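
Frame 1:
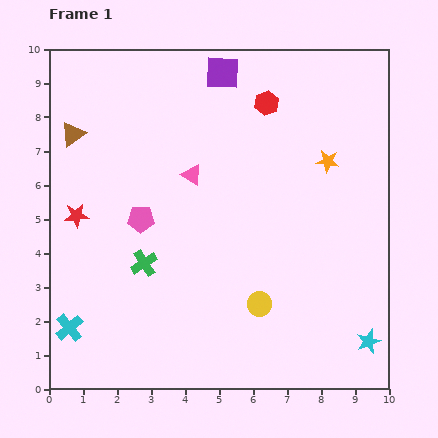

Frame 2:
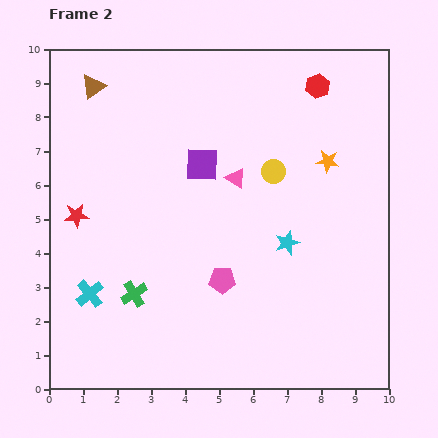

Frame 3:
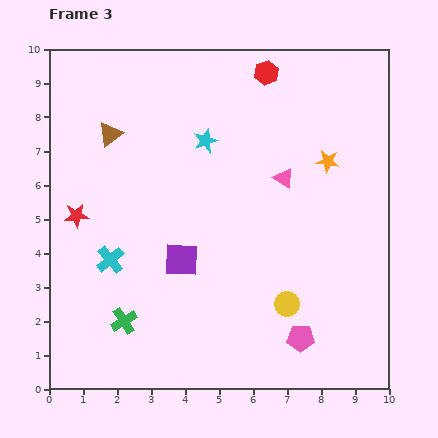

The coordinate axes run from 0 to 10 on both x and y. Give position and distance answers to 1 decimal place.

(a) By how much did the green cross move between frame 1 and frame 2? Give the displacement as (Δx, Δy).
(-0.3, -0.9)

The green cross was at (2.8, 3.7) in frame 1 and (2.5, 2.8) in frame 2.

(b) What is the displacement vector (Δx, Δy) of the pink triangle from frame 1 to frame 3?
(2.7, -0.1)

The pink triangle was at (4.2, 6.3) in frame 1 and (6.9, 6.2) in frame 3.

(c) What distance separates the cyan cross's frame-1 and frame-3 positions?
2.3

The cyan cross moved from (0.6, 1.8) to (1.8, 3.8), a distance of √(1.2² + 2.0²) ≈ 2.3.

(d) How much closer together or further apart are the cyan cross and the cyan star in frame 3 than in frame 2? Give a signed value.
-1.5

Distance in frame 2: 6.0. Distance in frame 3: 4.5.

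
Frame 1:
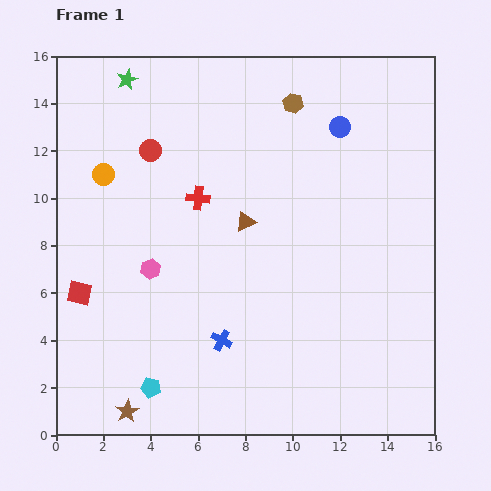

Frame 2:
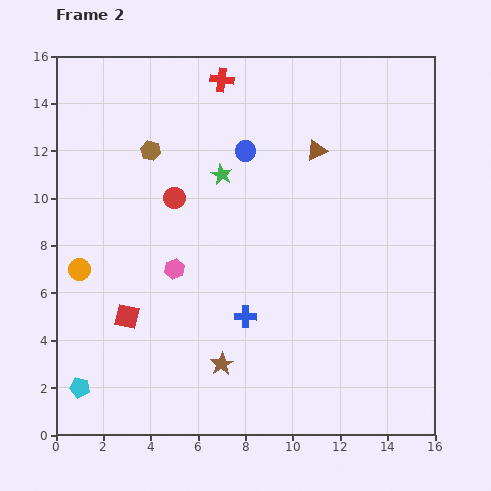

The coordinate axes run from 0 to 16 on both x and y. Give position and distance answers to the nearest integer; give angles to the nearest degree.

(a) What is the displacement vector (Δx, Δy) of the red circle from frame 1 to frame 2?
(1, -2)

The red circle was at (4, 12) in frame 1 and (5, 10) in frame 2.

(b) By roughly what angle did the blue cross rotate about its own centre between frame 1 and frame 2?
27° counter-clockwise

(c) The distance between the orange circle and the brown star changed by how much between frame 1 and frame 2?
-3

Distance in frame 1: 10. Distance in frame 2: 7.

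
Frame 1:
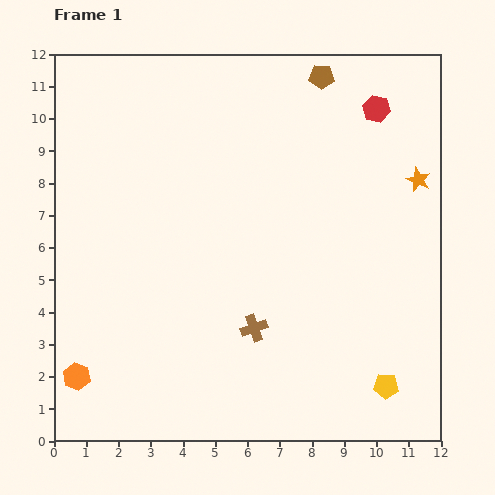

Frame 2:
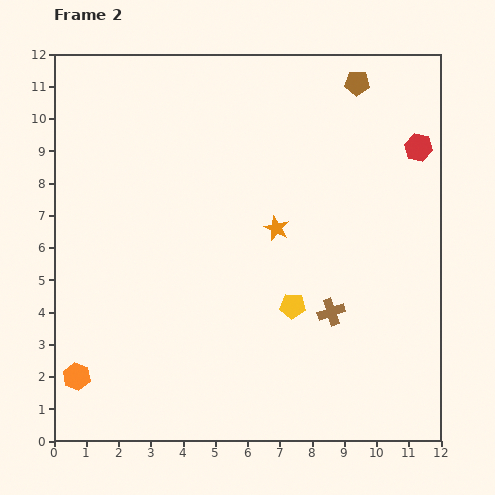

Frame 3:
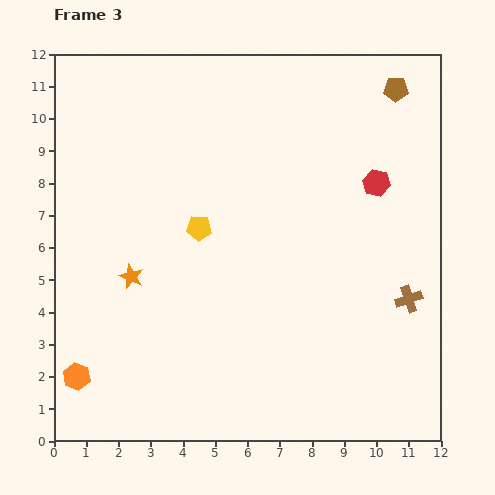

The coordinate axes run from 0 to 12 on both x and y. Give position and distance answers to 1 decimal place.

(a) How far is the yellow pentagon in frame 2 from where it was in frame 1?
3.8

The yellow pentagon moved from (10.3, 1.7) to (7.4, 4.2), a distance of √(2.9² + 2.5²) ≈ 3.8.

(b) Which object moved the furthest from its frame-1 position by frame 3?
the orange star

(moved 9.4; next 7.6)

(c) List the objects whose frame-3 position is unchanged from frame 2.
the orange hexagon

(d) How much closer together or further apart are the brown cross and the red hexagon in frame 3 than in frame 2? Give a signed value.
-2.1

Distance in frame 2: 5.8. Distance in frame 3: 3.7.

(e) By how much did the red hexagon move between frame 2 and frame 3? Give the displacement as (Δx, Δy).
(-1.3, -1.1)

The red hexagon was at (11.3, 9.1) in frame 2 and (10.0, 8.0) in frame 3.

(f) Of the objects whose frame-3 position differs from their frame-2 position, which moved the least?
the brown pentagon

(moved 1.2)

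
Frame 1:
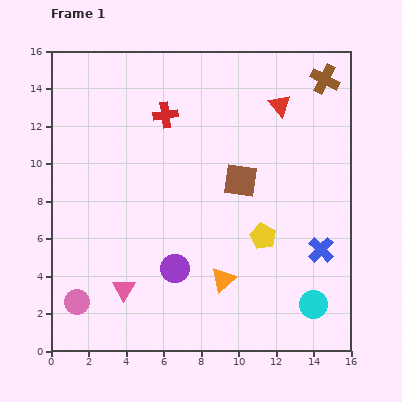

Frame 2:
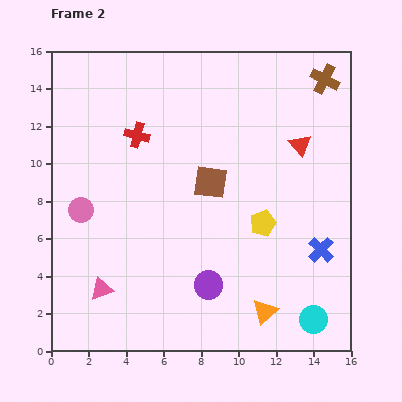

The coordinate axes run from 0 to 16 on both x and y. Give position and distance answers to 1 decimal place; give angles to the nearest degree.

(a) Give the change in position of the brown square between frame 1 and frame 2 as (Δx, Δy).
(-1.6, -0.1)

The brown square was at (10.1, 9.1) in frame 1 and (8.5, 9.0) in frame 2.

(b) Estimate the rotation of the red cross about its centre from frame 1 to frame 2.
22° clockwise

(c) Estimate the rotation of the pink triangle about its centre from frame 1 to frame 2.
41° clockwise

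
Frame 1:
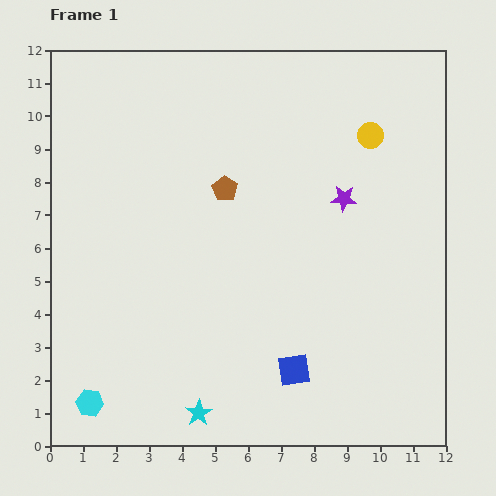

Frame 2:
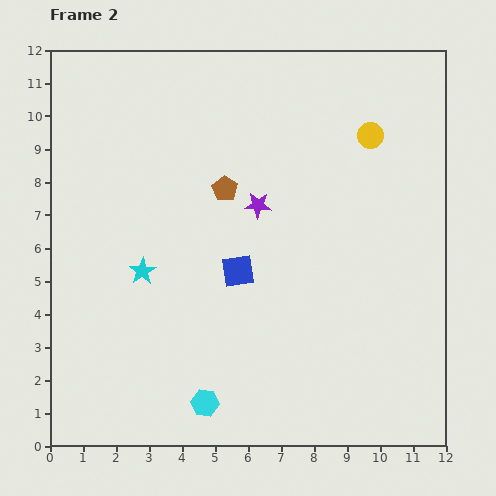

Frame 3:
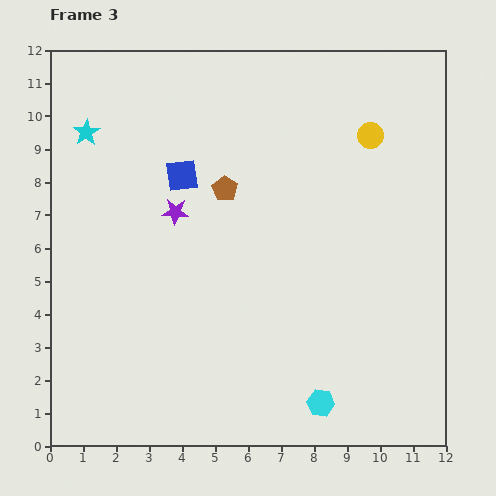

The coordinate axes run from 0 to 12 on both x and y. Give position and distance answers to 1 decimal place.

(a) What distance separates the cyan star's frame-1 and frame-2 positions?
4.6

The cyan star moved from (4.5, 1.0) to (2.8, 5.3), a distance of √(1.7² + 4.3²) ≈ 4.6.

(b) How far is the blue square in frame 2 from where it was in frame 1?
3.4

The blue square moved from (7.4, 2.3) to (5.7, 5.3), a distance of √(1.7² + 3.0²) ≈ 3.4.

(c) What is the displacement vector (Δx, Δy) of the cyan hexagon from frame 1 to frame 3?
(7.0, 0.0)

The cyan hexagon was at (1.2, 1.3) in frame 1 and (8.2, 1.3) in frame 3.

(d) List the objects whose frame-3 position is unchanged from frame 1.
the yellow circle, the brown pentagon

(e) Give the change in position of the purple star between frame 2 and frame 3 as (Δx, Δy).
(-2.5, -0.2)

The purple star was at (6.3, 7.3) in frame 2 and (3.8, 7.1) in frame 3.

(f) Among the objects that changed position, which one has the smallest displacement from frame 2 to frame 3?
the purple star

(moved 2.5)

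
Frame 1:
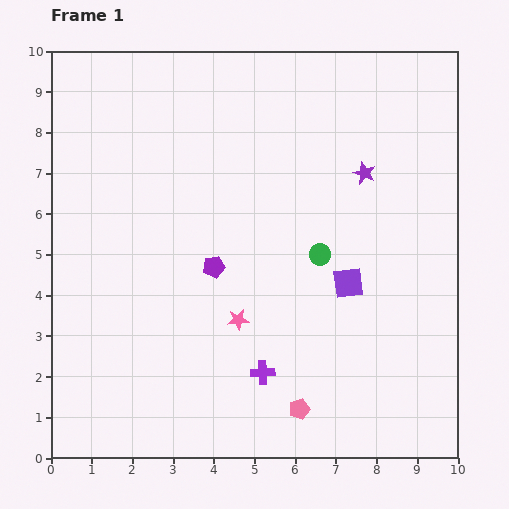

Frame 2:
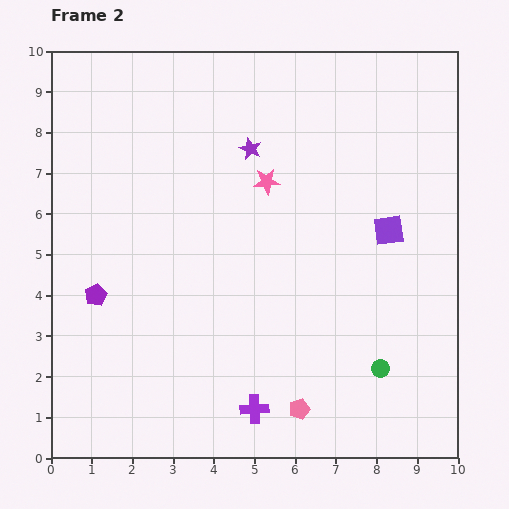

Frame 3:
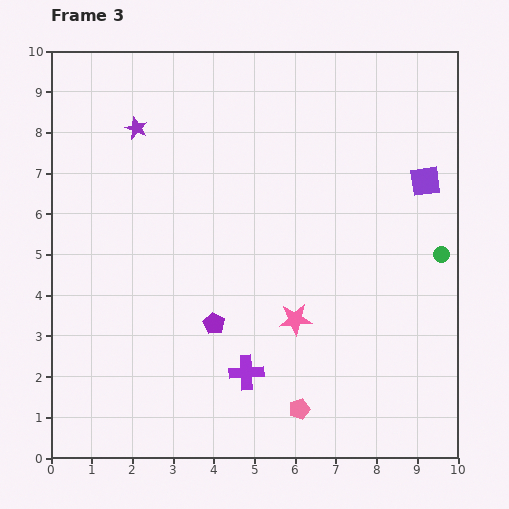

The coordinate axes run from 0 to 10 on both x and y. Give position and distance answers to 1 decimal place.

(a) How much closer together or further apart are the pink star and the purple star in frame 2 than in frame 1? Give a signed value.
-3.9

Distance in frame 1: 4.8. Distance in frame 2: 0.9.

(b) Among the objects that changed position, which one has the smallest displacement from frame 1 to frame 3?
the purple cross

(moved 0.4)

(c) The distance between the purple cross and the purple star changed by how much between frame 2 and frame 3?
+0.2

Distance in frame 2: 6.4. Distance in frame 3: 6.6.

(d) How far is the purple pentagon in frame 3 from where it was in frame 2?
3.0

The purple pentagon moved from (1.1, 4.0) to (4.0, 3.3), a distance of √(2.9² + 0.7²) ≈ 3.0.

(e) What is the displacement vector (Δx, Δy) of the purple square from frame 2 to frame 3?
(0.9, 1.2)

The purple square was at (8.3, 5.6) in frame 2 and (9.2, 6.8) in frame 3.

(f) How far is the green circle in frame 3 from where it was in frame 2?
3.2

The green circle moved from (8.1, 2.2) to (9.6, 5.0), a distance of √(1.5² + 2.8²) ≈ 3.2.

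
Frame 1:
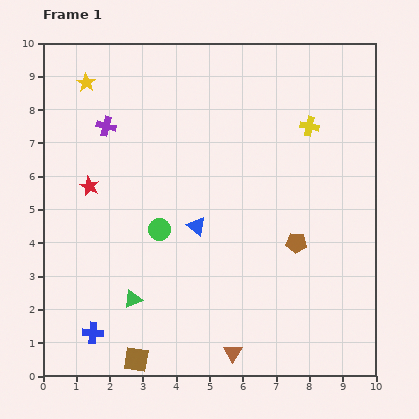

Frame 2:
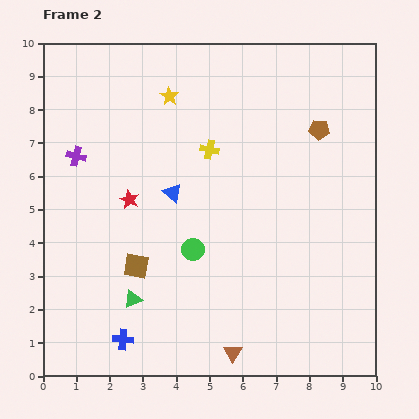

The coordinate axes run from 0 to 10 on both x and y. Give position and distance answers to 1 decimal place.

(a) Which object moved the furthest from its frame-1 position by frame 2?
the brown pentagon

(moved 3.5; next 3.1)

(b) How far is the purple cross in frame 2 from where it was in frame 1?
1.3

The purple cross moved from (1.9, 7.5) to (1.0, 6.6), a distance of √(0.9² + 0.9²) ≈ 1.3.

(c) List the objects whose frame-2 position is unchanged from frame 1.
the brown triangle, the green triangle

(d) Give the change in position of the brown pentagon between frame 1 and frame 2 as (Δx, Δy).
(0.7, 3.4)

The brown pentagon was at (7.6, 4.0) in frame 1 and (8.3, 7.4) in frame 2.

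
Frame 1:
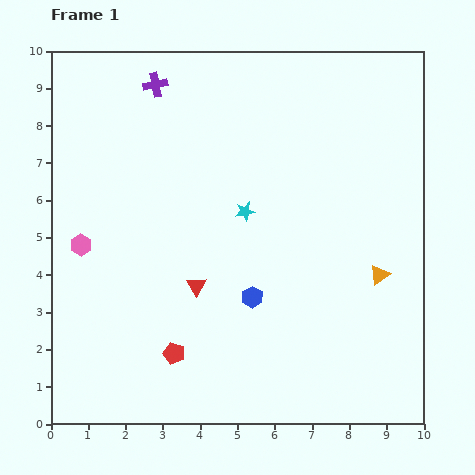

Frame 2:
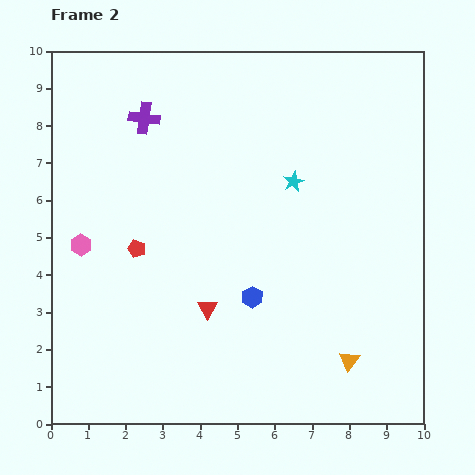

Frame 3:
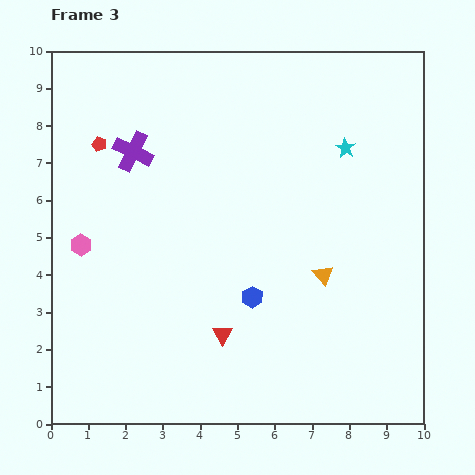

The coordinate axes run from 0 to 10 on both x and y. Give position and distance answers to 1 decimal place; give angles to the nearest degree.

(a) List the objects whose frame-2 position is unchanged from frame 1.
the pink hexagon, the blue hexagon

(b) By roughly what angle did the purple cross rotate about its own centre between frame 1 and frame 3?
37° clockwise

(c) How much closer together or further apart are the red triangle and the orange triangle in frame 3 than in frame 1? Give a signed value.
-1.8

Distance in frame 1: 4.9. Distance in frame 3: 3.1.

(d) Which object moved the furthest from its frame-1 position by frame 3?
the red pentagon

(moved 5.9; next 3.2)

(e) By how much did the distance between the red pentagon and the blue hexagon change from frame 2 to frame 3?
+2.4

Distance in frame 2: 3.4. Distance in frame 3: 5.8.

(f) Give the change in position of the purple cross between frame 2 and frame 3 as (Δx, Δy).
(-0.3, -0.9)

The purple cross was at (2.5, 8.2) in frame 2 and (2.2, 7.3) in frame 3.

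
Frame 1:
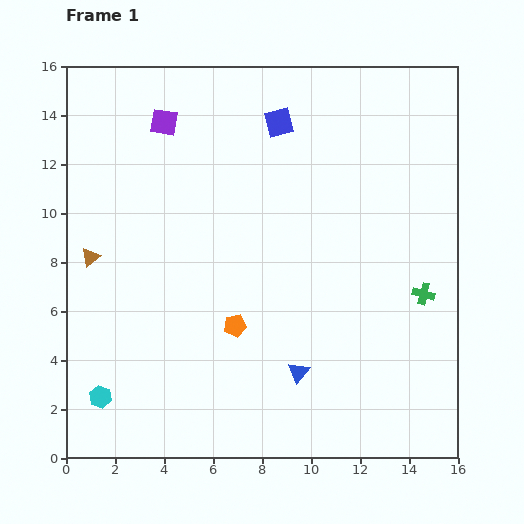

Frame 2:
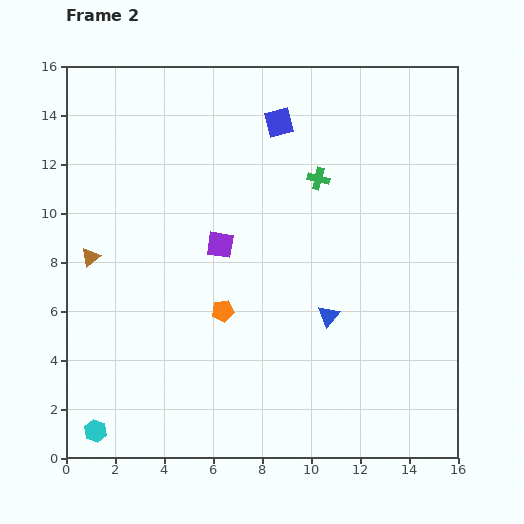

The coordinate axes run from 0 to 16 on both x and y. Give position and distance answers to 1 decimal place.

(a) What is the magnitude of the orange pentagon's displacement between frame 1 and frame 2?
0.8

The orange pentagon moved from (6.9, 5.4) to (6.4, 6.0), a distance of √(0.5² + 0.6²) ≈ 0.8.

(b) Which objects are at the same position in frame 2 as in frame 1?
the brown triangle, the blue square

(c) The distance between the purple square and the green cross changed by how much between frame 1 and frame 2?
-7.9

Distance in frame 1: 12.7. Distance in frame 2: 4.8.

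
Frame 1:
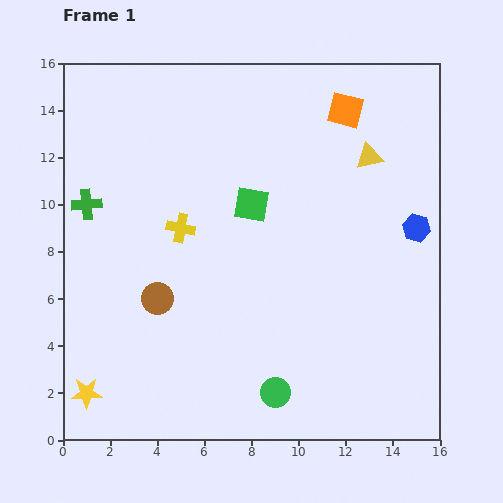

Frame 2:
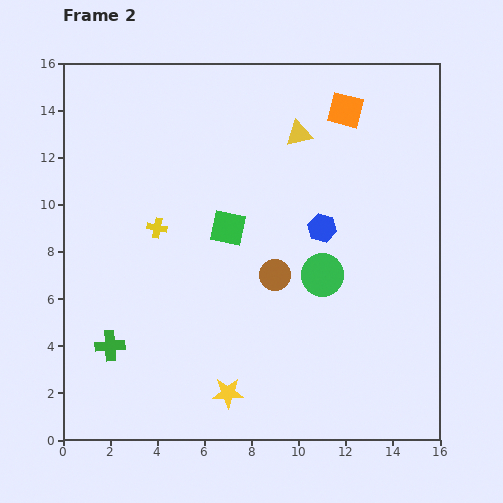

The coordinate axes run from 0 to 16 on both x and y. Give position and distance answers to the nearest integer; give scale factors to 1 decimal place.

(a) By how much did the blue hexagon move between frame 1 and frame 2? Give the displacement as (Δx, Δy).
(-4, 0)

The blue hexagon was at (15, 9) in frame 1 and (11, 9) in frame 2.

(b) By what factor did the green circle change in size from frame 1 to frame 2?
1.4×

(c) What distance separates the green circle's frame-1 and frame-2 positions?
5

The green circle moved from (9, 2) to (11, 7), a distance of √(2² + 5²) ≈ 5.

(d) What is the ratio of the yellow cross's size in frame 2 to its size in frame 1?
0.7×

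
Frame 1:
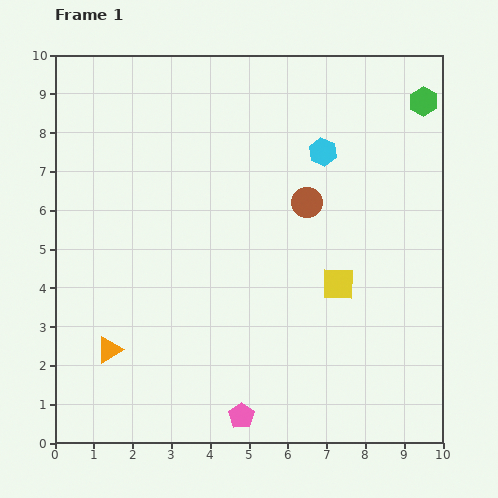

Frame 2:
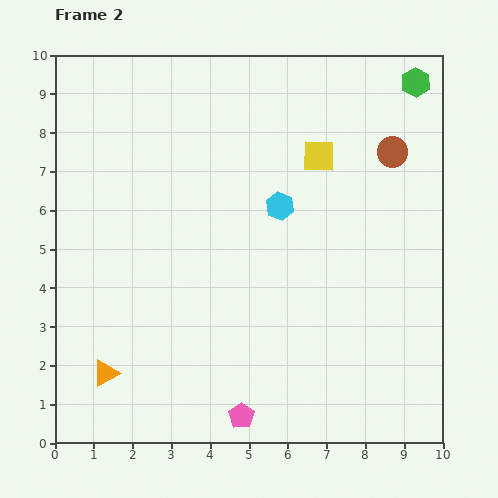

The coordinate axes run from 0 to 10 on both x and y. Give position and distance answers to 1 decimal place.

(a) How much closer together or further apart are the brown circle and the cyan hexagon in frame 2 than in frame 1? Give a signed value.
+1.8

Distance in frame 1: 1.4. Distance in frame 2: 3.2.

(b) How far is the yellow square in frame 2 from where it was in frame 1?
3.3

The yellow square moved from (7.3, 4.1) to (6.8, 7.4), a distance of √(0.5² + 3.3²) ≈ 3.3.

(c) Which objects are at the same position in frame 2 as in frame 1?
the pink pentagon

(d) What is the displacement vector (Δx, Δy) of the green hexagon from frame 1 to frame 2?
(-0.2, 0.5)

The green hexagon was at (9.5, 8.8) in frame 1 and (9.3, 9.3) in frame 2.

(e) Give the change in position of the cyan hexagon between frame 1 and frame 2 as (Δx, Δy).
(-1.1, -1.4)

The cyan hexagon was at (6.9, 7.5) in frame 1 and (5.8, 6.1) in frame 2.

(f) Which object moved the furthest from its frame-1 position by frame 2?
the yellow square

(moved 3.3; next 2.6)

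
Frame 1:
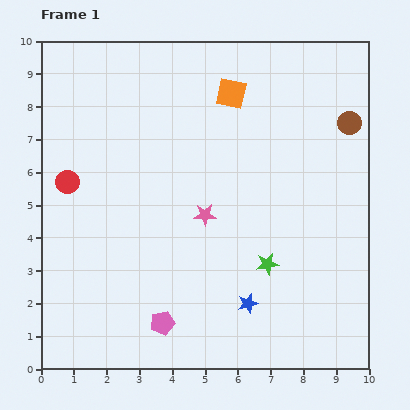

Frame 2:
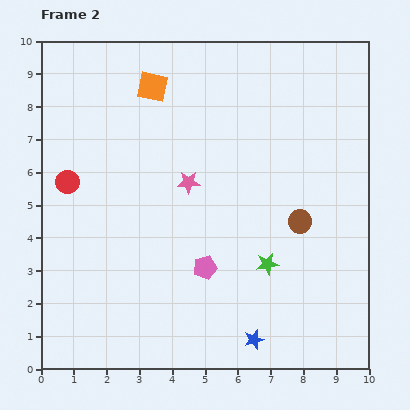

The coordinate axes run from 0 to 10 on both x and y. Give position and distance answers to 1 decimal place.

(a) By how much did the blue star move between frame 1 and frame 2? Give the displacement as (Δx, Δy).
(0.2, -1.1)

The blue star was at (6.3, 2.0) in frame 1 and (6.5, 0.9) in frame 2.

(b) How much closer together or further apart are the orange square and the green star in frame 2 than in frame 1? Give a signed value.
+1.1

Distance in frame 1: 5.3. Distance in frame 2: 6.4.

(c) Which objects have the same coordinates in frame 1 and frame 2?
the red circle, the green star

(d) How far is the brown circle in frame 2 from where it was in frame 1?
3.4

The brown circle moved from (9.4, 7.5) to (7.9, 4.5), a distance of √(1.5² + 3.0²) ≈ 3.4.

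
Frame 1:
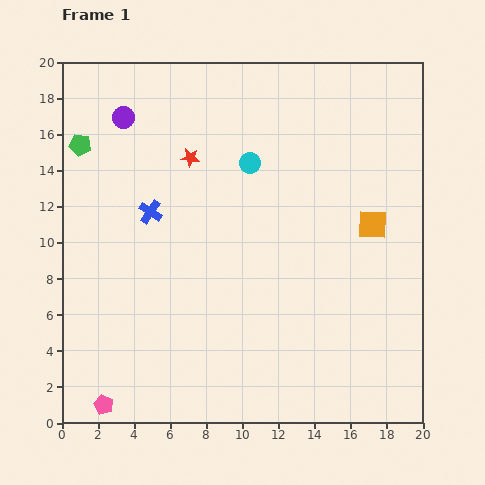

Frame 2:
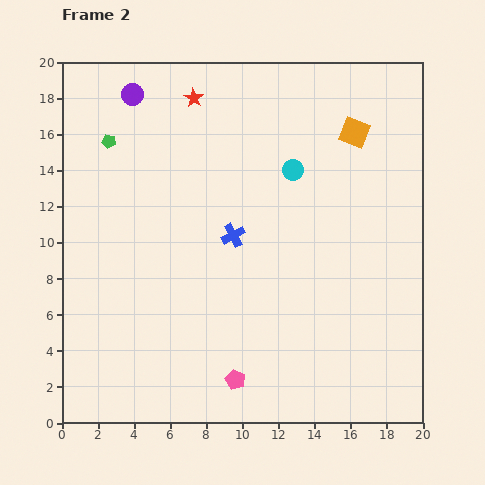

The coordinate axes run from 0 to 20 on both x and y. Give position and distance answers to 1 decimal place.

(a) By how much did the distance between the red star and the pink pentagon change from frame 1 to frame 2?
+1.3

Distance in frame 1: 14.5. Distance in frame 2: 15.8.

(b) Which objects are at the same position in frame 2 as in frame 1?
none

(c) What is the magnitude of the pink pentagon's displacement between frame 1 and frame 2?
7.4

The pink pentagon moved from (2.3, 1.0) to (9.6, 2.4), a distance of √(7.3² + 1.4²) ≈ 7.4.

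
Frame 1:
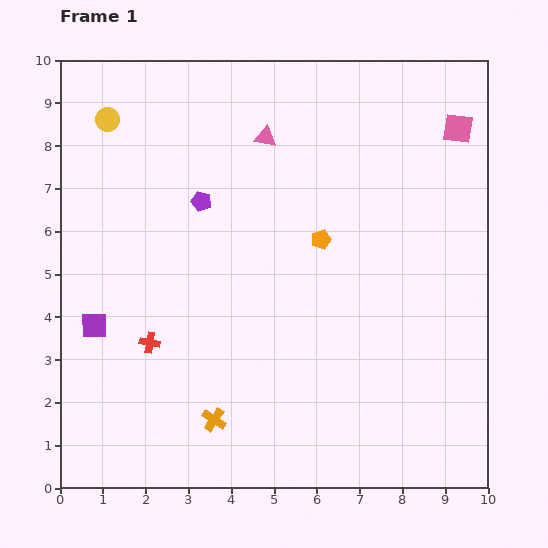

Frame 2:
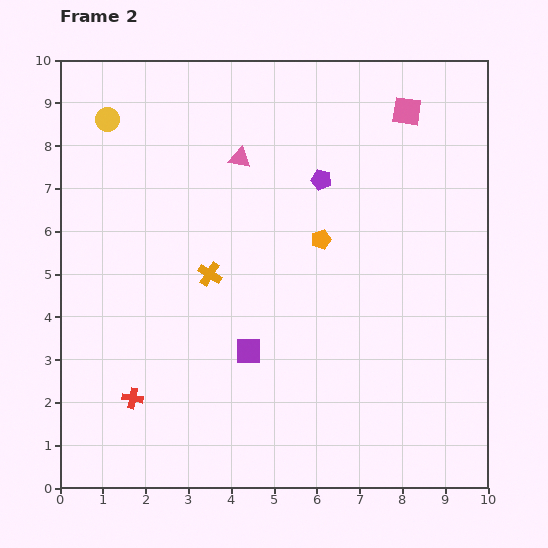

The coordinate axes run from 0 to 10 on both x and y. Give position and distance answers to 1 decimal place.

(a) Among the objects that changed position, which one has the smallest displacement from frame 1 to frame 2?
the pink triangle

(moved 0.8)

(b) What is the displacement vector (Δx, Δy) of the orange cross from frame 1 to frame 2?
(-0.1, 3.4)

The orange cross was at (3.6, 1.6) in frame 1 and (3.5, 5.0) in frame 2.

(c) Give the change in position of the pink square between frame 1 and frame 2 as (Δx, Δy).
(-1.2, 0.4)

The pink square was at (9.3, 8.4) in frame 1 and (8.1, 8.8) in frame 2.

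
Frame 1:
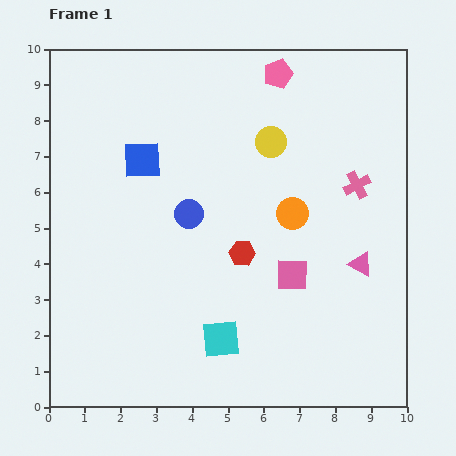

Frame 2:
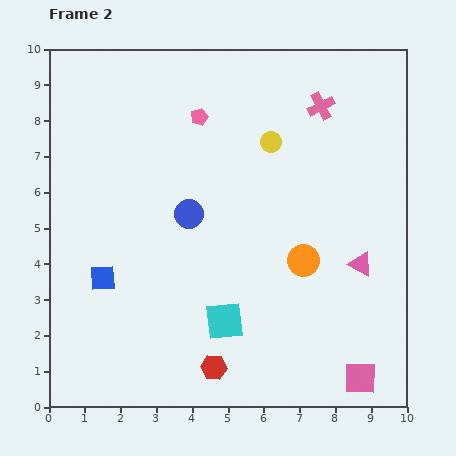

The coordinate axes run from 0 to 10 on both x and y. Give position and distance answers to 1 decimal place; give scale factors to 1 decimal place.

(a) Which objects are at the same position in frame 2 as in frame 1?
the yellow circle, the blue circle, the pink triangle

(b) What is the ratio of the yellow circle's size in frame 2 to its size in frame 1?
0.7×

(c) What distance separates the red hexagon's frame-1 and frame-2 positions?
3.3

The red hexagon moved from (5.4, 4.3) to (4.6, 1.1), a distance of √(0.8² + 3.2²) ≈ 3.3.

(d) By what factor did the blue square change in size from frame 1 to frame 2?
0.7×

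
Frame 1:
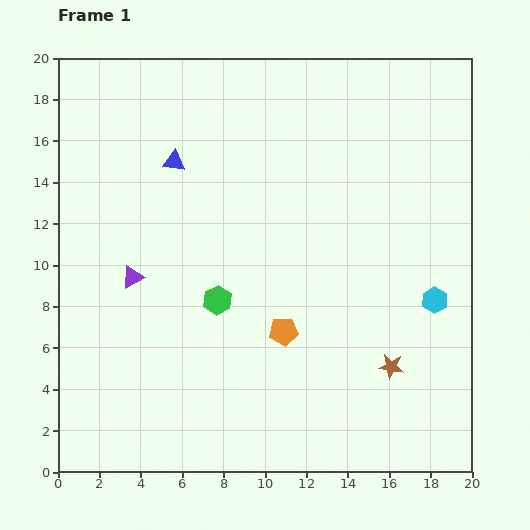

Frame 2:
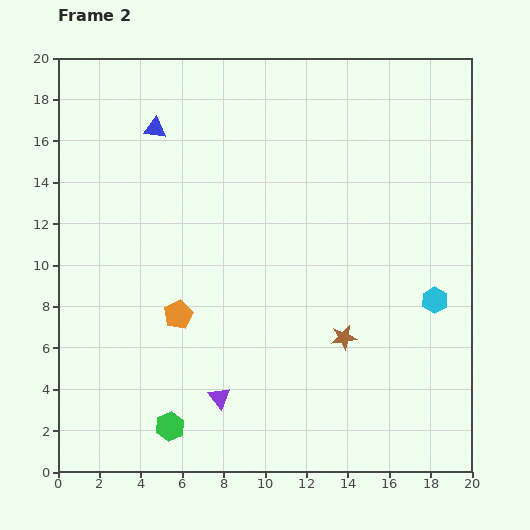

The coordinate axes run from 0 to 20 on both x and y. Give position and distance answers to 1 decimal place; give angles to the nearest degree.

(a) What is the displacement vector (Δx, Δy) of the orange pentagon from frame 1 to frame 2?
(-5.1, 0.8)

The orange pentagon was at (10.9, 6.8) in frame 1 and (5.8, 7.6) in frame 2.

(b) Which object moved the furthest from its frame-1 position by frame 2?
the purple triangle

(moved 7.2; next 6.5)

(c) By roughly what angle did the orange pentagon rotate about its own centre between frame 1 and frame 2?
22° counter-clockwise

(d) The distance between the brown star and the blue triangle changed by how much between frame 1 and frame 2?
-0.8

Distance in frame 1: 14.4. Distance in frame 2: 13.6.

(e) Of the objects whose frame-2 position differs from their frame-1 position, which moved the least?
the blue triangle

(moved 1.8)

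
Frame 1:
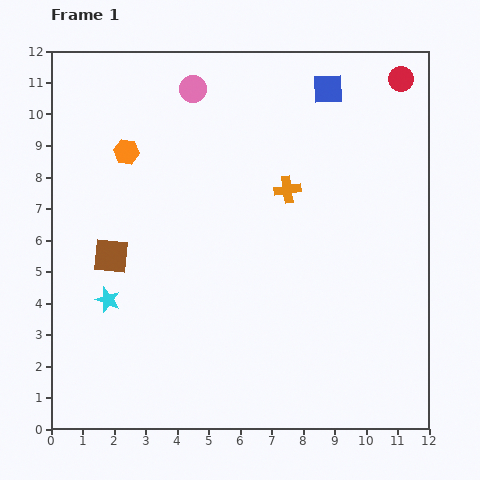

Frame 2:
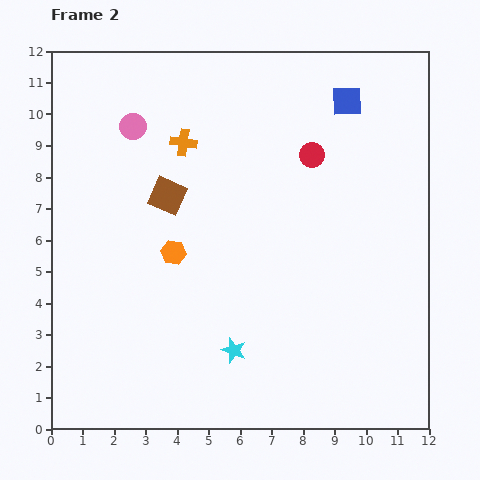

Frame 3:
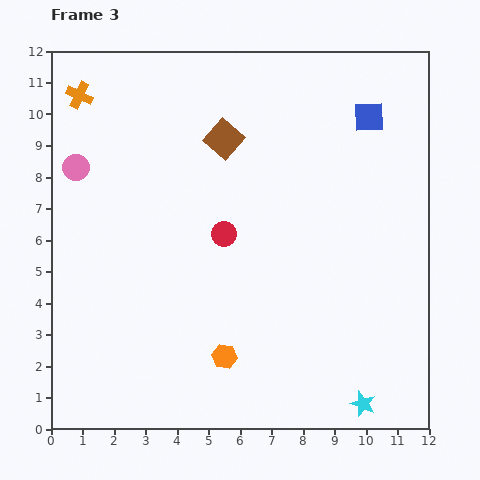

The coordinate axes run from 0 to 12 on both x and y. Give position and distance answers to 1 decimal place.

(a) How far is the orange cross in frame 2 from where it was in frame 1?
3.6

The orange cross moved from (7.5, 7.6) to (4.2, 9.1), a distance of √(3.3² + 1.5²) ≈ 3.6.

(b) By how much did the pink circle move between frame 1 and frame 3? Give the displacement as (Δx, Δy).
(-3.7, -2.5)

The pink circle was at (4.5, 10.8) in frame 1 and (0.8, 8.3) in frame 3.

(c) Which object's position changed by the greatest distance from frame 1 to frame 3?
the cyan star

(moved 8.7; next 7.4)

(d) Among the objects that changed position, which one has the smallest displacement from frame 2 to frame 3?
the blue square

(moved 0.9)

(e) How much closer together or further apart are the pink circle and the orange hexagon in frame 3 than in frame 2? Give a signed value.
+3.4

Distance in frame 2: 4.2. Distance in frame 3: 7.6.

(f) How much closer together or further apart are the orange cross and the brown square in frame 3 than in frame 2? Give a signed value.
+3.0

Distance in frame 2: 1.8. Distance in frame 3: 4.8.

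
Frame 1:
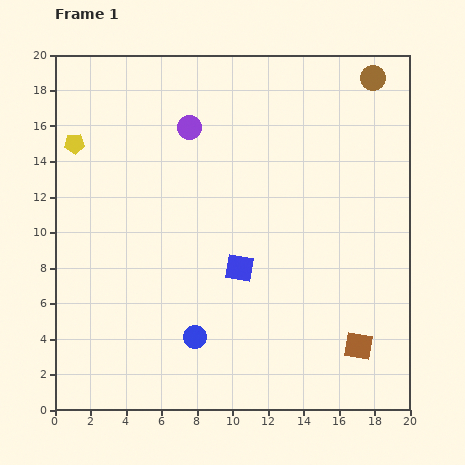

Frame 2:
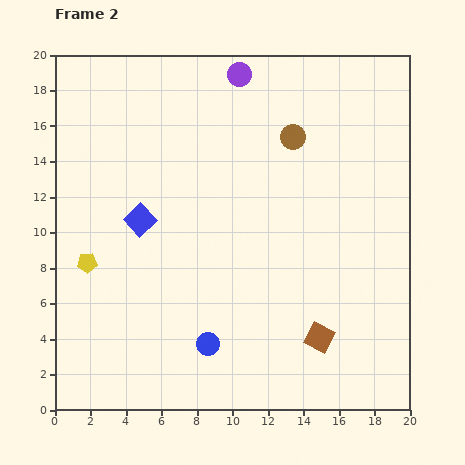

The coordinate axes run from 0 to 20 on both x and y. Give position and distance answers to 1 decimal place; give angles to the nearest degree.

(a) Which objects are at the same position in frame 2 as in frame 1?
none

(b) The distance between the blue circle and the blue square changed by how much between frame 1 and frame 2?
+3.4

Distance in frame 1: 4.6. Distance in frame 2: 8.0.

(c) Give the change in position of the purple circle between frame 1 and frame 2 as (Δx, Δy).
(2.8, 3.0)

The purple circle was at (7.6, 15.9) in frame 1 and (10.4, 18.9) in frame 2.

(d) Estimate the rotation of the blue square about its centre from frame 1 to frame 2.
36° clockwise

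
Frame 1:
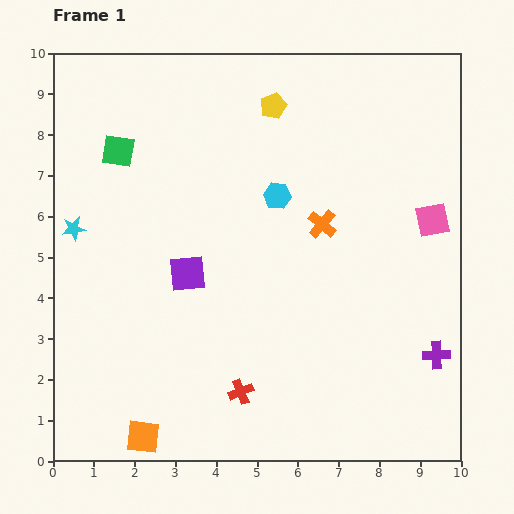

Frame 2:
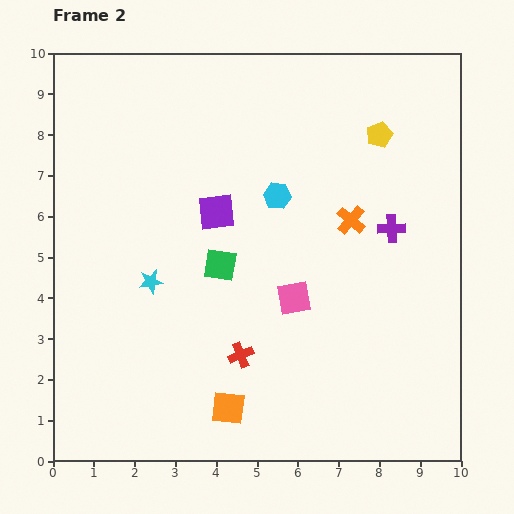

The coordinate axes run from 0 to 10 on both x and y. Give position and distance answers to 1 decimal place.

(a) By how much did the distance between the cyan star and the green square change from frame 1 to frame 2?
-0.5

Distance in frame 1: 2.2. Distance in frame 2: 1.7.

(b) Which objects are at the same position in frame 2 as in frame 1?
the cyan hexagon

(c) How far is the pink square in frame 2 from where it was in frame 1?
3.9

The pink square moved from (9.3, 5.9) to (5.9, 4.0), a distance of √(3.4² + 1.9²) ≈ 3.9.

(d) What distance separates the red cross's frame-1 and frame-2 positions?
0.9

The red cross moved from (4.6, 1.7) to (4.6, 2.6), a distance of √(0.0² + 0.9²) ≈ 0.9.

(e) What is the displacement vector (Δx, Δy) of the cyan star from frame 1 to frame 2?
(1.9, -1.3)

The cyan star was at (0.5, 5.7) in frame 1 and (2.4, 4.4) in frame 2.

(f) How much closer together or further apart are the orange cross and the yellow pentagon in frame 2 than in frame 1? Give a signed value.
-0.9

Distance in frame 1: 3.1. Distance in frame 2: 2.2.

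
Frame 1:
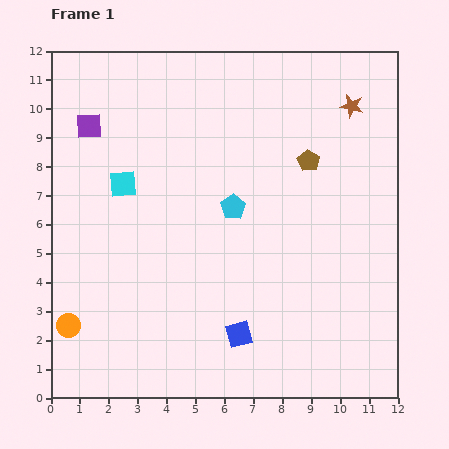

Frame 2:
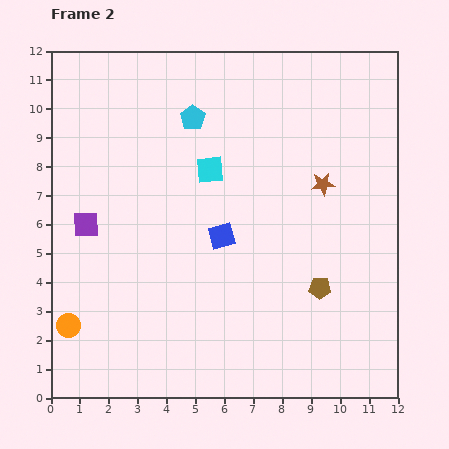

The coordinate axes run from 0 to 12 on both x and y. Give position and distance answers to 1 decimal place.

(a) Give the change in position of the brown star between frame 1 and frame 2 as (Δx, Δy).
(-1.0, -2.7)

The brown star was at (10.4, 10.1) in frame 1 and (9.4, 7.4) in frame 2.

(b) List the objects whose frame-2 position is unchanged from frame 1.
the orange circle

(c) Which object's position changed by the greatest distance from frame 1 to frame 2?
the brown pentagon

(moved 4.4; next 3.5)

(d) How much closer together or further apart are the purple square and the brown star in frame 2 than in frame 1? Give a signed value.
-0.8

Distance in frame 1: 9.1. Distance in frame 2: 8.3.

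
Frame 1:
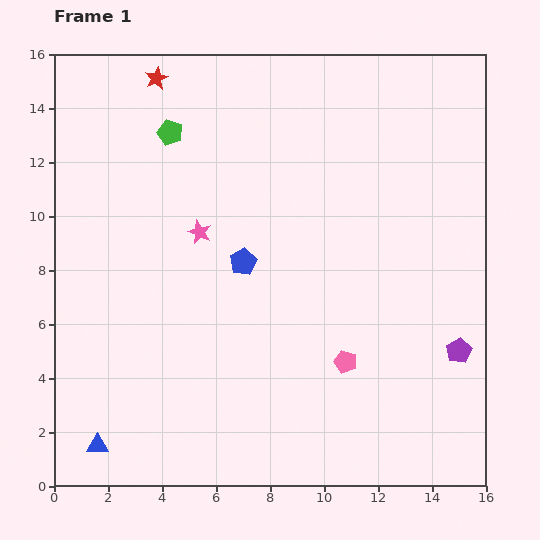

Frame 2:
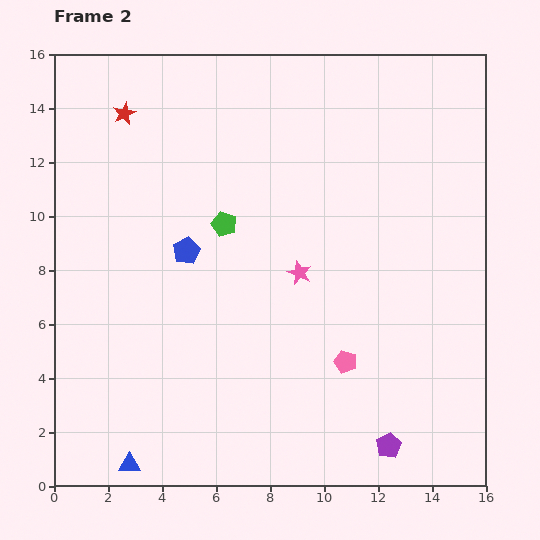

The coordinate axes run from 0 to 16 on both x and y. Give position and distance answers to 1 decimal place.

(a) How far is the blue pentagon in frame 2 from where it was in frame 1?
2.1

The blue pentagon moved from (7.0, 8.3) to (4.9, 8.7), a distance of √(2.1² + 0.4²) ≈ 2.1.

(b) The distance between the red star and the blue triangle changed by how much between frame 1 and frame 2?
-0.8

Distance in frame 1: 13.8. Distance in frame 2: 13.0.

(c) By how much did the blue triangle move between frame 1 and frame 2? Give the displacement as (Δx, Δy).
(1.2, -0.7)

The blue triangle was at (1.6, 1.5) in frame 1 and (2.8, 0.8) in frame 2.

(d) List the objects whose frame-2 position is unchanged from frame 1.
the pink pentagon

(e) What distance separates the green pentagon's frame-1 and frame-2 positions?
3.9

The green pentagon moved from (4.3, 13.1) to (6.3, 9.7), a distance of √(2.0² + 3.4²) ≈ 3.9.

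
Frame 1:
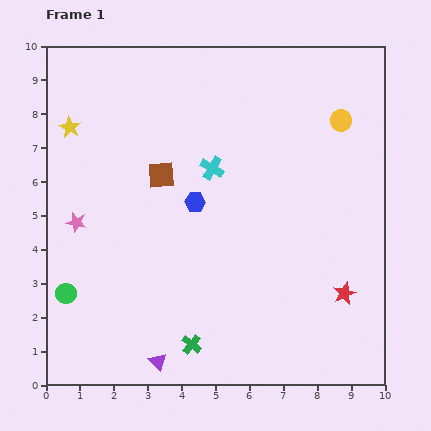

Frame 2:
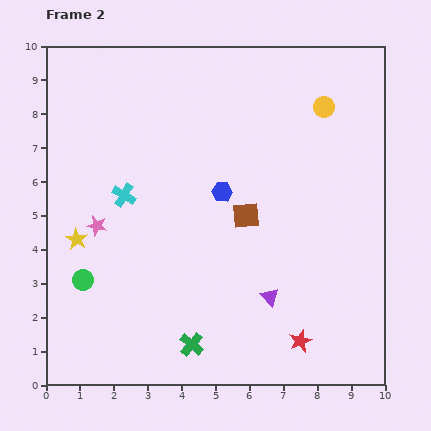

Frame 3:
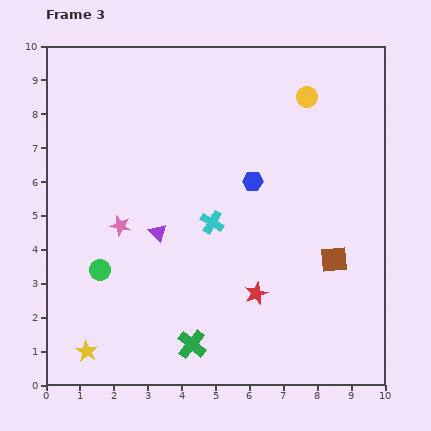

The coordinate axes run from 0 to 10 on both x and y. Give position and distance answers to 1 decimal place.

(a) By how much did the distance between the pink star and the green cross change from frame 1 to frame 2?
-0.5

Distance in frame 1: 5.0. Distance in frame 2: 4.5.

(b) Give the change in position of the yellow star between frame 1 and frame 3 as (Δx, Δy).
(0.5, -6.6)

The yellow star was at (0.7, 7.6) in frame 1 and (1.2, 1.0) in frame 3.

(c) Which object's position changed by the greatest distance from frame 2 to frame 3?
the purple triangle

(moved 3.8; next 3.3)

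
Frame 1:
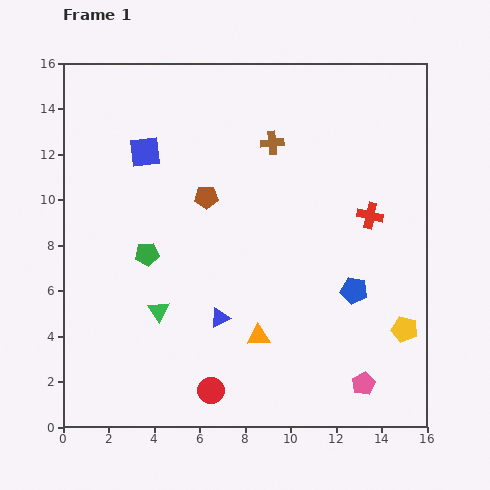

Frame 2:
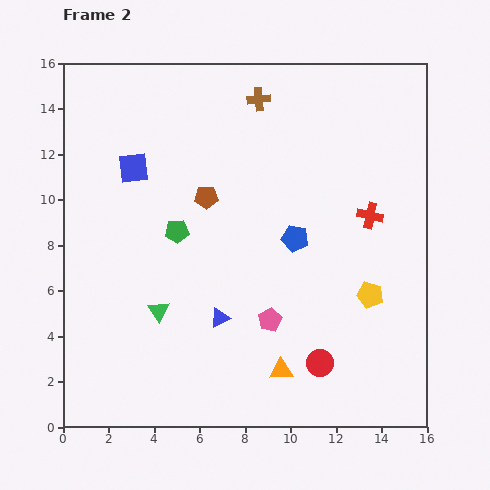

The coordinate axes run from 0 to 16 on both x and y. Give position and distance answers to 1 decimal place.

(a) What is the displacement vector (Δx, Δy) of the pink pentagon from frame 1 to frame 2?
(-4.1, 2.8)

The pink pentagon was at (13.2, 1.9) in frame 1 and (9.1, 4.7) in frame 2.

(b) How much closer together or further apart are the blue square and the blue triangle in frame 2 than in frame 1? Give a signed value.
-0.4

Distance in frame 1: 8.0. Distance in frame 2: 7.6.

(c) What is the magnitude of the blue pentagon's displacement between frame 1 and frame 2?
3.5

The blue pentagon moved from (12.8, 6.0) to (10.2, 8.3), a distance of √(2.6² + 2.3²) ≈ 3.5.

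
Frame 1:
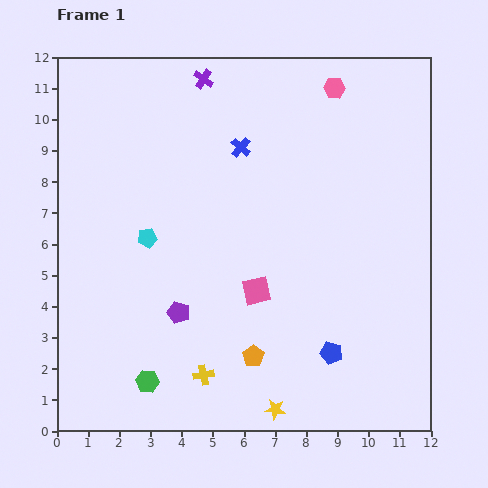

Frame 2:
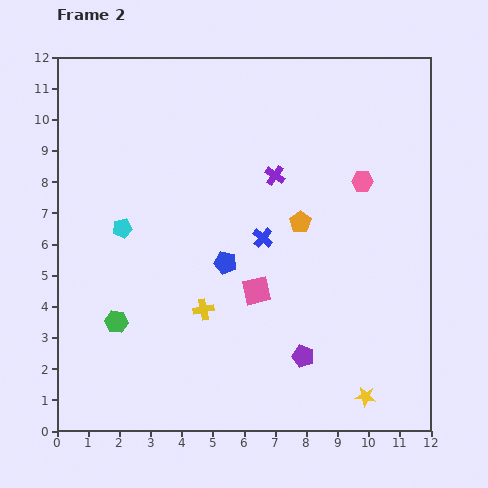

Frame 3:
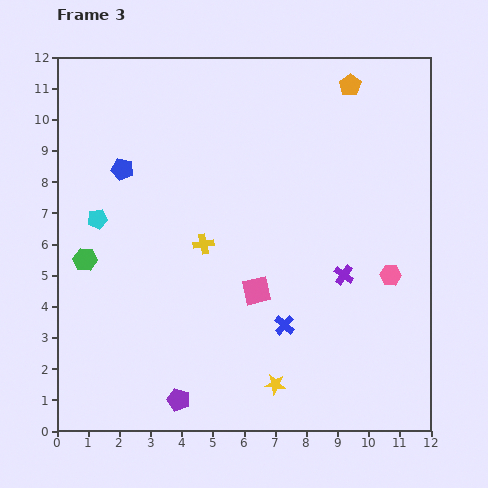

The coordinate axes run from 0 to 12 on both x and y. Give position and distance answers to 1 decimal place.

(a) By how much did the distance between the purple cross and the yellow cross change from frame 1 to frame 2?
-4.6

Distance in frame 1: 9.5. Distance in frame 2: 4.9.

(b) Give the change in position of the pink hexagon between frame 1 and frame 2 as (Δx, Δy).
(0.9, -3.0)

The pink hexagon was at (8.9, 11.0) in frame 1 and (9.8, 8.0) in frame 2.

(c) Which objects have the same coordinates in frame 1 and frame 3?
the pink square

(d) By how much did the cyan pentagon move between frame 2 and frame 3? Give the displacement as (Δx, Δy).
(-0.8, 0.3)

The cyan pentagon was at (2.1, 6.5) in frame 2 and (1.3, 6.8) in frame 3.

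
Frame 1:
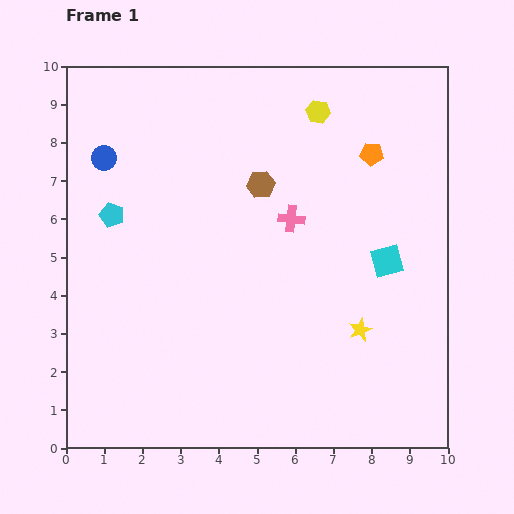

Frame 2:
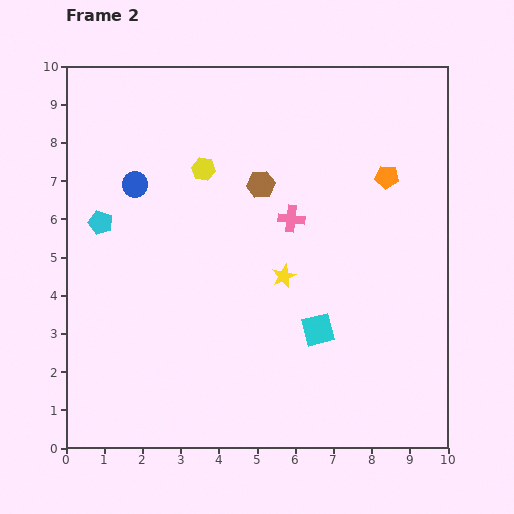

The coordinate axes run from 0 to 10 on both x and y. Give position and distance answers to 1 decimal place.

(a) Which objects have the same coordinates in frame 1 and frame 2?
the brown hexagon, the pink cross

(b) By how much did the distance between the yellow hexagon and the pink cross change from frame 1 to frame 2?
-0.3

Distance in frame 1: 2.9. Distance in frame 2: 2.6.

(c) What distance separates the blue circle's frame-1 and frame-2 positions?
1.1

The blue circle moved from (1.0, 7.6) to (1.8, 6.9), a distance of √(0.8² + 0.7²) ≈ 1.1.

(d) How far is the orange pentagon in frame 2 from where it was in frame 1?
0.7

The orange pentagon moved from (8.0, 7.7) to (8.4, 7.1), a distance of √(0.4² + 0.6²) ≈ 0.7.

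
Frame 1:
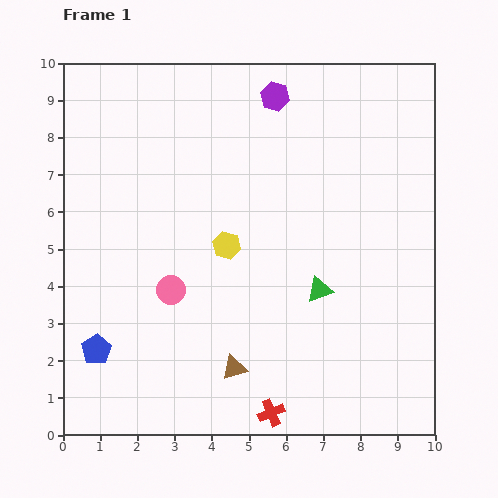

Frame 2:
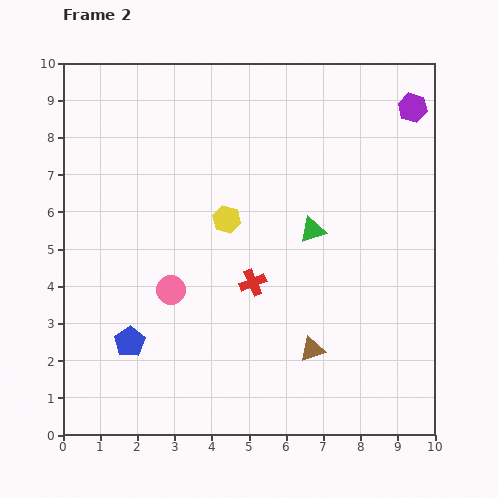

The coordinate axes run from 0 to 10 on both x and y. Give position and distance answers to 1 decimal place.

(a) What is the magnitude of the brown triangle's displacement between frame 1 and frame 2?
2.2

The brown triangle moved from (4.6, 1.8) to (6.7, 2.3), a distance of √(2.1² + 0.5²) ≈ 2.2.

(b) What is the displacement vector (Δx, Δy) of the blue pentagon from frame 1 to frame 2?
(0.9, 0.2)

The blue pentagon was at (0.9, 2.3) in frame 1 and (1.8, 2.5) in frame 2.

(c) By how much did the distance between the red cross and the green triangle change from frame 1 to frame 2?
-1.4

Distance in frame 1: 3.5. Distance in frame 2: 2.1.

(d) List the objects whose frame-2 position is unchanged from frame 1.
the pink circle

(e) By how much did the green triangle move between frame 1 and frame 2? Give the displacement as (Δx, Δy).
(-0.2, 1.6)

The green triangle was at (6.9, 3.9) in frame 1 and (6.7, 5.5) in frame 2.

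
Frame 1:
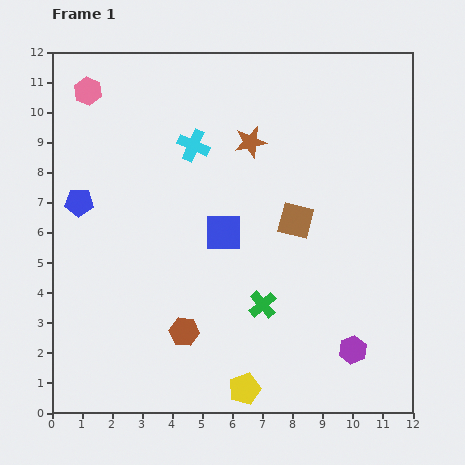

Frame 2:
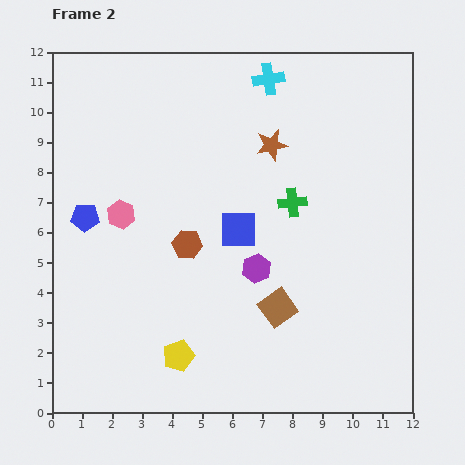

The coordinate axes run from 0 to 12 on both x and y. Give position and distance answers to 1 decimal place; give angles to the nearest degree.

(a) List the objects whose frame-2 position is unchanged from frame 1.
none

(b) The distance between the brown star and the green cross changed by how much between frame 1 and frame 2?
-3.4

Distance in frame 1: 5.4. Distance in frame 2: 2.0.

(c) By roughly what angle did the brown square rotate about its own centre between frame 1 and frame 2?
40° clockwise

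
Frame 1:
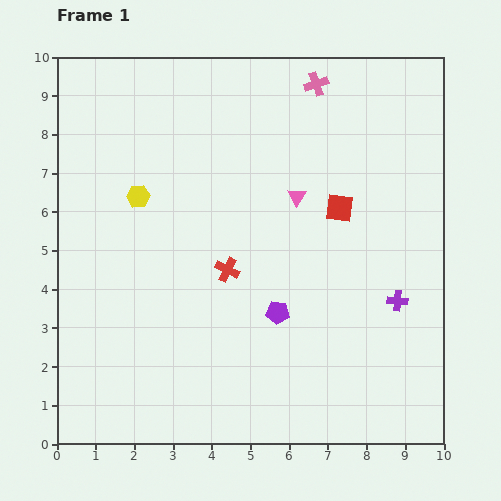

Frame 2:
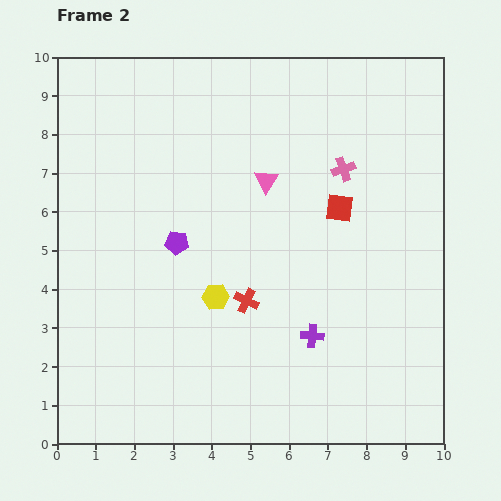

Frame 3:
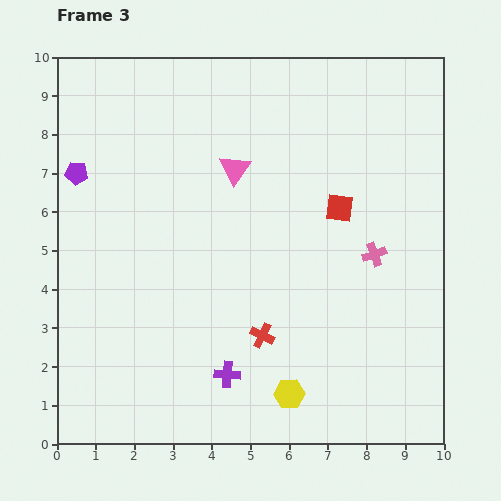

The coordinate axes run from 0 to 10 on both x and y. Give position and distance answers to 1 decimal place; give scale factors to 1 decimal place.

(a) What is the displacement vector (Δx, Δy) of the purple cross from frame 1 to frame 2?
(-2.2, -0.9)

The purple cross was at (8.8, 3.7) in frame 1 and (6.6, 2.8) in frame 2.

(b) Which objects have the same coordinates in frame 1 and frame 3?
the red square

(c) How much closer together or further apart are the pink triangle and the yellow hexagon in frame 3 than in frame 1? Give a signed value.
+1.9

Distance in frame 1: 4.1. Distance in frame 3: 6.0.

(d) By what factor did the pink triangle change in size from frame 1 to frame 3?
1.7×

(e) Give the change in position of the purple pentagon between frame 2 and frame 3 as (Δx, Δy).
(-2.6, 1.8)

The purple pentagon was at (3.1, 5.2) in frame 2 and (0.5, 7.0) in frame 3.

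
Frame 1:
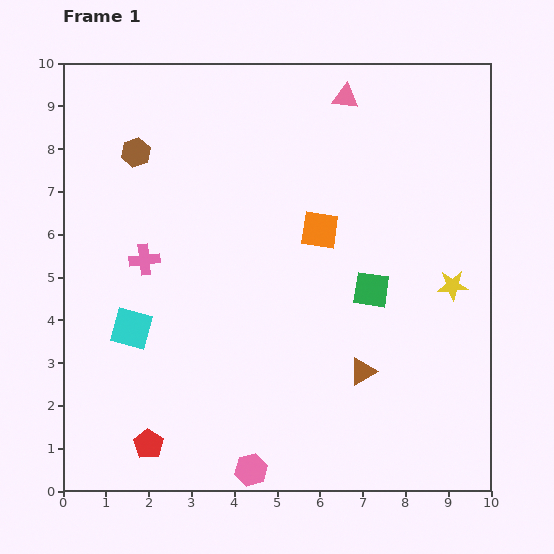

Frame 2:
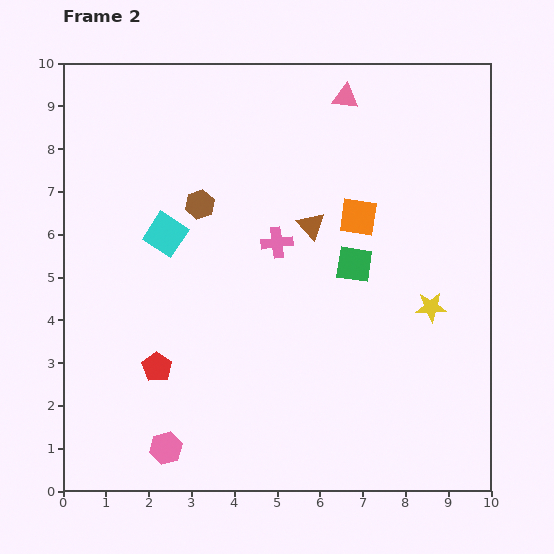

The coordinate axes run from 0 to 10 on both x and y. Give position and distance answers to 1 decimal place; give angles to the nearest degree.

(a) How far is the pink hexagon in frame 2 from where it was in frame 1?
2.1

The pink hexagon moved from (4.4, 0.5) to (2.4, 1.0), a distance of √(2.0² + 0.5²) ≈ 2.1.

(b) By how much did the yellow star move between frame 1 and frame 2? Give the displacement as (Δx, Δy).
(-0.5, -0.5)

The yellow star was at (9.1, 4.8) in frame 1 and (8.6, 4.3) in frame 2.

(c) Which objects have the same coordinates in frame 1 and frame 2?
the pink triangle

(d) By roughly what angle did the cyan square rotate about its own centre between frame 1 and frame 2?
18° clockwise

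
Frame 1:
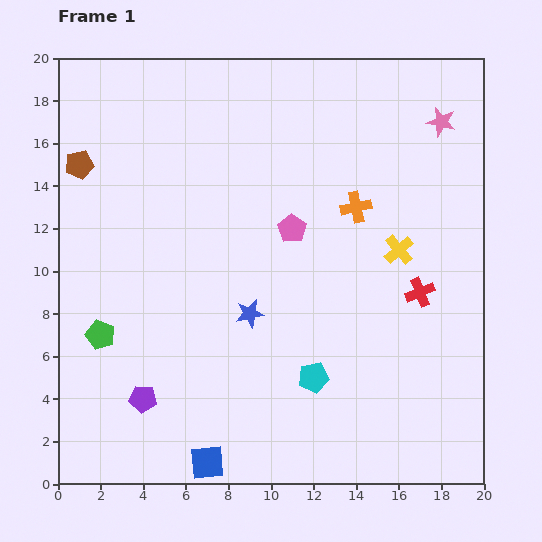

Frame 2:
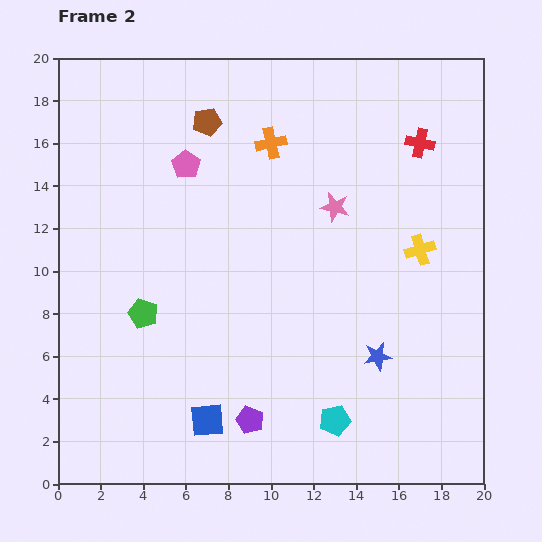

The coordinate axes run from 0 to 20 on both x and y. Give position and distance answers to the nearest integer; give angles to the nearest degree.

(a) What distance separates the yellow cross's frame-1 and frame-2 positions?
1

The yellow cross moved from (16, 11) to (17, 11), a distance of √(1² + 0²) ≈ 1.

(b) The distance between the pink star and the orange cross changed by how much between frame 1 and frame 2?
-2

Distance in frame 1: 6. Distance in frame 2: 4.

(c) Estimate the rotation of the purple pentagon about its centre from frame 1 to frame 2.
16° clockwise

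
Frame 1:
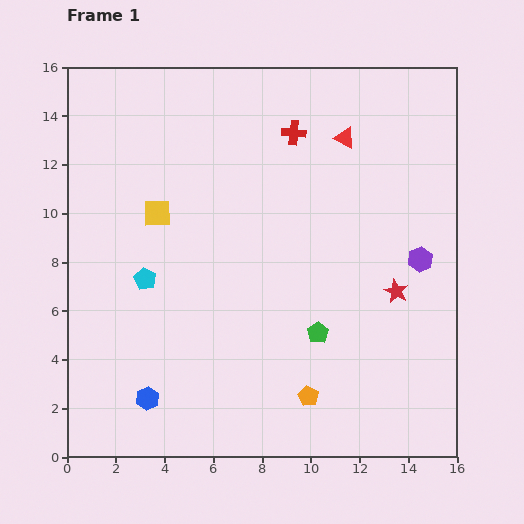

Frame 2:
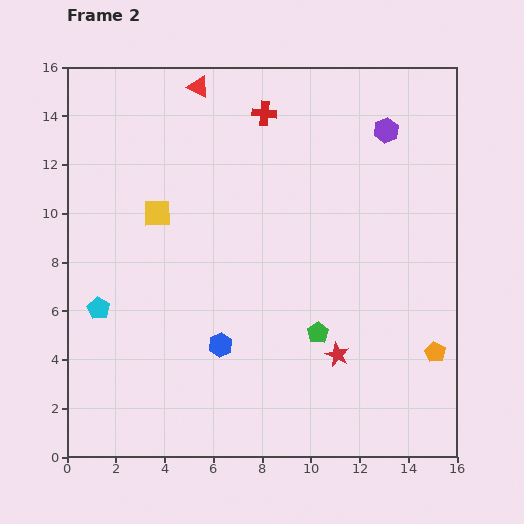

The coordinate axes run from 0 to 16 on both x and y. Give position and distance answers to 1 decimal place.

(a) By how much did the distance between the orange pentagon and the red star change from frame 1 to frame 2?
-1.6

Distance in frame 1: 5.6. Distance in frame 2: 4.0.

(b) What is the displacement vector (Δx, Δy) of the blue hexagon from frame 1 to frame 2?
(3.0, 2.2)

The blue hexagon was at (3.3, 2.4) in frame 1 and (6.3, 4.6) in frame 2.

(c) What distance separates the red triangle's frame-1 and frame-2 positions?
6.4

The red triangle moved from (11.4, 13.1) to (5.4, 15.2), a distance of √(6.0² + 2.1²) ≈ 6.4.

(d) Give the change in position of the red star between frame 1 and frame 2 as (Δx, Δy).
(-2.4, -2.6)

The red star was at (13.5, 6.8) in frame 1 and (11.1, 4.2) in frame 2.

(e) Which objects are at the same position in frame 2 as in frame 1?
the yellow square, the green pentagon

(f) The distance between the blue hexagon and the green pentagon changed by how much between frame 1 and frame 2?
-3.5

Distance in frame 1: 7.5. Distance in frame 2: 4.0.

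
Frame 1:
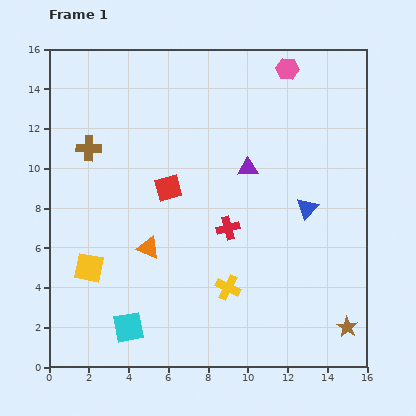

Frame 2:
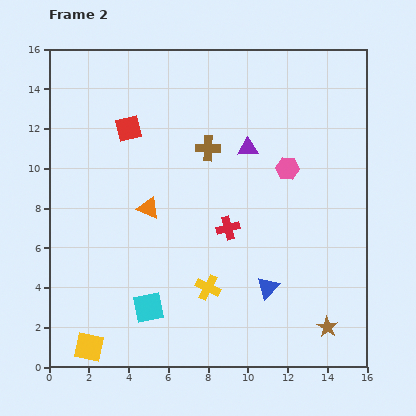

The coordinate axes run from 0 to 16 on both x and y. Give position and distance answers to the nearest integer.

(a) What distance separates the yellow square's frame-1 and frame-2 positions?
4

The yellow square moved from (2, 5) to (2, 1), a distance of √(0² + 4²) ≈ 4.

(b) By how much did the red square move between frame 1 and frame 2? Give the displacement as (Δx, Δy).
(-2, 3)

The red square was at (6, 9) in frame 1 and (4, 12) in frame 2.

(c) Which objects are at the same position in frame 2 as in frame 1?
the red cross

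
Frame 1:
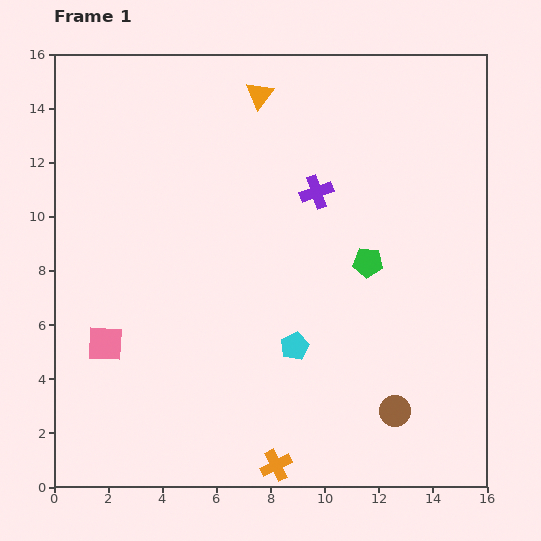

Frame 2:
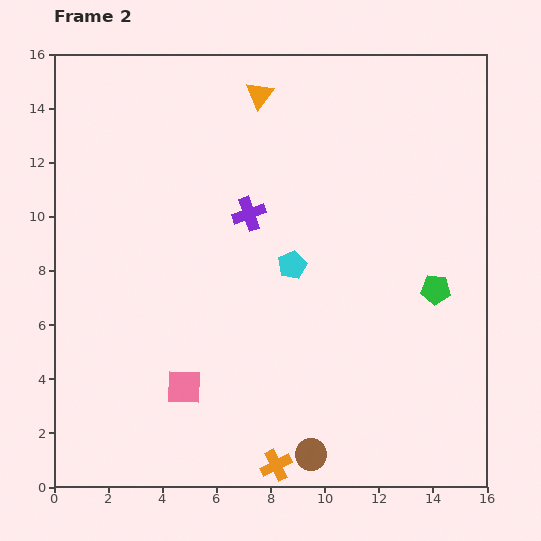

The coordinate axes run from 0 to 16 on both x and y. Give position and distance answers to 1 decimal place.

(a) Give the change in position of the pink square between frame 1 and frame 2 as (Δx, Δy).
(2.9, -1.6)

The pink square was at (1.9, 5.3) in frame 1 and (4.8, 3.7) in frame 2.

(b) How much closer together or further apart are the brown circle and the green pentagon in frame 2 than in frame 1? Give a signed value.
+2.0

Distance in frame 1: 5.6. Distance in frame 2: 7.6.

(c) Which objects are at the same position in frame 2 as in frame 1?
the orange cross, the orange triangle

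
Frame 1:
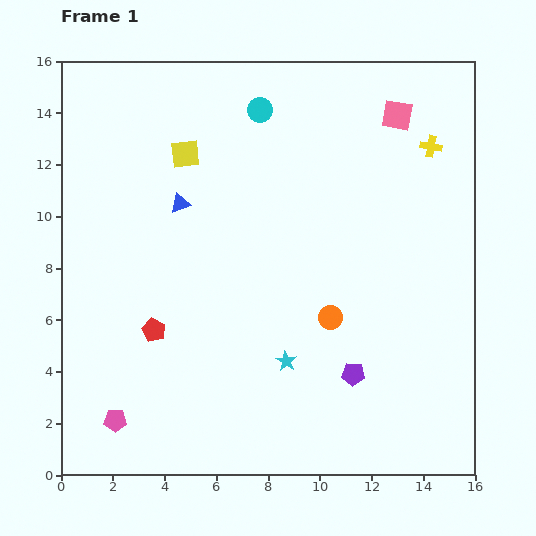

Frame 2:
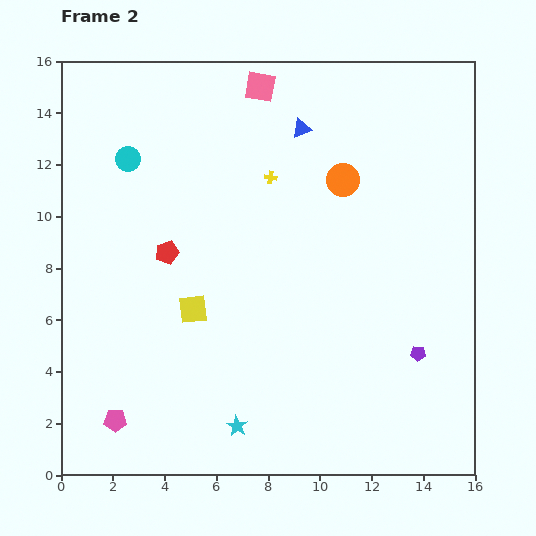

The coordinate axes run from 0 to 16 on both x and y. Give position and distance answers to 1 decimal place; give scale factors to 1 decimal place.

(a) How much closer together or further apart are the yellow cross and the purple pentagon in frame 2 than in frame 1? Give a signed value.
-0.4

Distance in frame 1: 9.3. Distance in frame 2: 8.9.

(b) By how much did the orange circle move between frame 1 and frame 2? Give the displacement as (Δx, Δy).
(0.5, 5.3)

The orange circle was at (10.4, 6.1) in frame 1 and (10.9, 11.4) in frame 2.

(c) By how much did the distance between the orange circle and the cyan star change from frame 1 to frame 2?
+7.9

Distance in frame 1: 2.4. Distance in frame 2: 10.3.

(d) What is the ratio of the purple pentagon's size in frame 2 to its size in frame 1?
0.7×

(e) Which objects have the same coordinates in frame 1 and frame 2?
the pink pentagon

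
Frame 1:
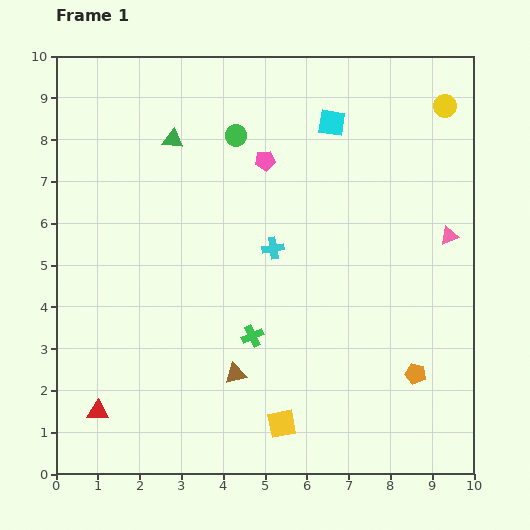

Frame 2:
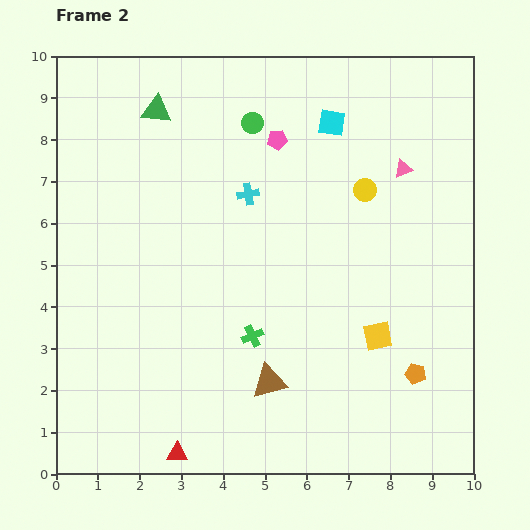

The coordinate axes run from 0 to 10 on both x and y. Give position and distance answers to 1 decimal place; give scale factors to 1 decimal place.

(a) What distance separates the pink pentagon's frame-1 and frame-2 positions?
0.6

The pink pentagon moved from (5.0, 7.5) to (5.3, 8.0), a distance of √(0.3² + 0.5²) ≈ 0.6.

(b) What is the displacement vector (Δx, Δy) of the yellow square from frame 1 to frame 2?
(2.3, 2.1)

The yellow square was at (5.4, 1.2) in frame 1 and (7.7, 3.3) in frame 2.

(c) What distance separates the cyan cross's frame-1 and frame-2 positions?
1.4

The cyan cross moved from (5.2, 5.4) to (4.6, 6.7), a distance of √(0.6² + 1.3²) ≈ 1.4.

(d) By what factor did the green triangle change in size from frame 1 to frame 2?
1.4×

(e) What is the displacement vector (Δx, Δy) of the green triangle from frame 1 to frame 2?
(-0.4, 0.7)

The green triangle was at (2.8, 8.0) in frame 1 and (2.4, 8.7) in frame 2.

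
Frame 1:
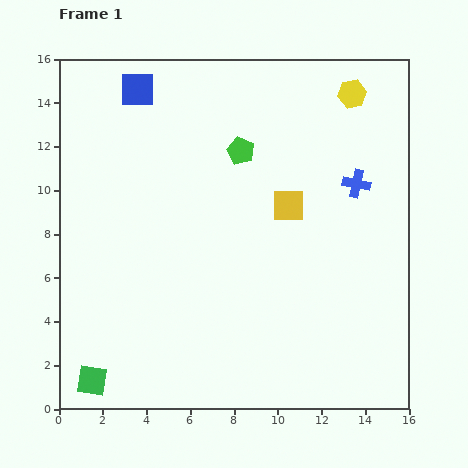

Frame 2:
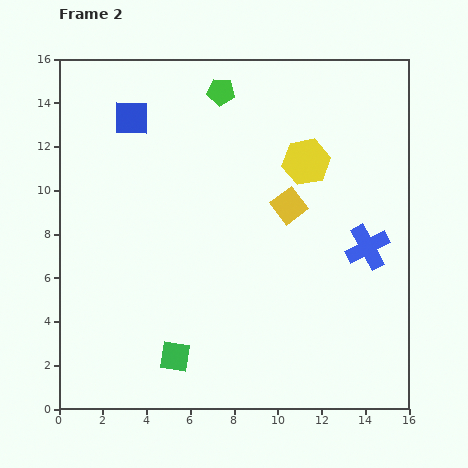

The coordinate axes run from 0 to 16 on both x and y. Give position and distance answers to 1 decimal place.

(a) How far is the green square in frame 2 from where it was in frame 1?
4.0

The green square moved from (1.5, 1.3) to (5.3, 2.4), a distance of √(3.8² + 1.1²) ≈ 4.0.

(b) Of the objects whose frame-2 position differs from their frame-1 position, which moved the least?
the blue square

(moved 1.3)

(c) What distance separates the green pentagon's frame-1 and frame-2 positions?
2.8

The green pentagon moved from (8.3, 11.8) to (7.4, 14.5), a distance of √(0.9² + 2.7²) ≈ 2.8.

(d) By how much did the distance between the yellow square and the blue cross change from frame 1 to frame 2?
+0.8

Distance in frame 1: 3.3. Distance in frame 2: 4.1.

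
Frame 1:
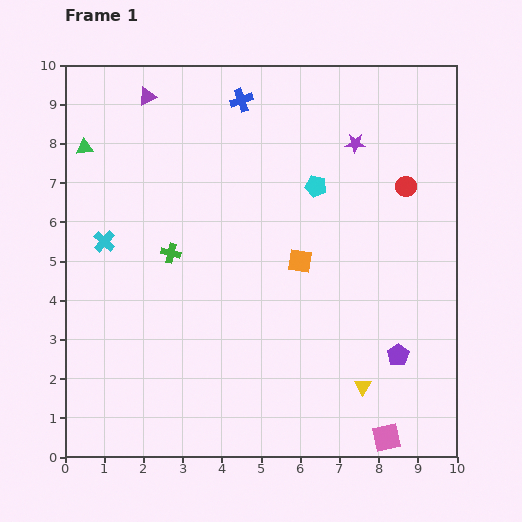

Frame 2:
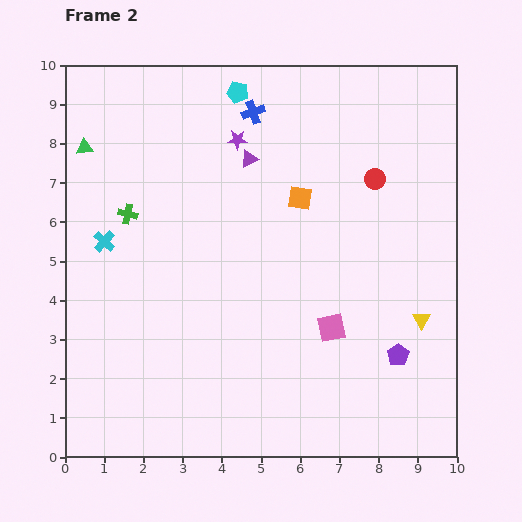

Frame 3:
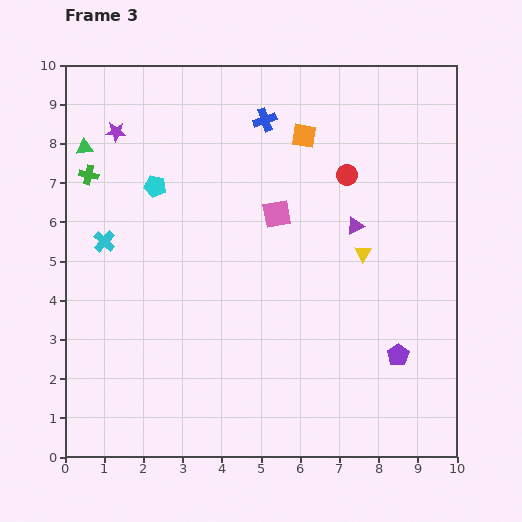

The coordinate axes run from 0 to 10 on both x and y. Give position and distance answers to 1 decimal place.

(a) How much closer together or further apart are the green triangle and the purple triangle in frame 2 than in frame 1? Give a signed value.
+2.1

Distance in frame 1: 2.1. Distance in frame 2: 4.2.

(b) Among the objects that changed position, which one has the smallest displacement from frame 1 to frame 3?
the blue cross

(moved 0.8)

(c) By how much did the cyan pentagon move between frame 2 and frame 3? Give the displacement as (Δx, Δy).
(-2.1, -2.4)

The cyan pentagon was at (4.4, 9.3) in frame 2 and (2.3, 6.9) in frame 3.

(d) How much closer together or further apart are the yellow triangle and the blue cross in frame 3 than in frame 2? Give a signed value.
-2.6

Distance in frame 2: 6.8. Distance in frame 3: 4.2.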